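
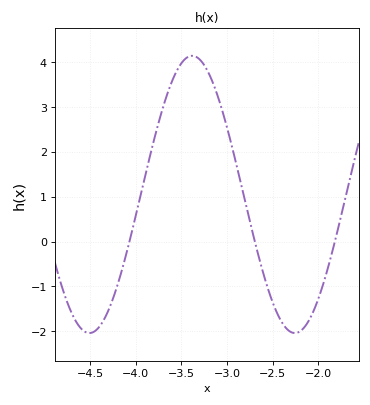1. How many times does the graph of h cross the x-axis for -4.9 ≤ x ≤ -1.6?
3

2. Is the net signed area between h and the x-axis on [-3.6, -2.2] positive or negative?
positive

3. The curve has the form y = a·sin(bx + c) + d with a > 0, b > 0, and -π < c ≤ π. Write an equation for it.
y = 3.09sin(2.8x - 1.6) + 1.05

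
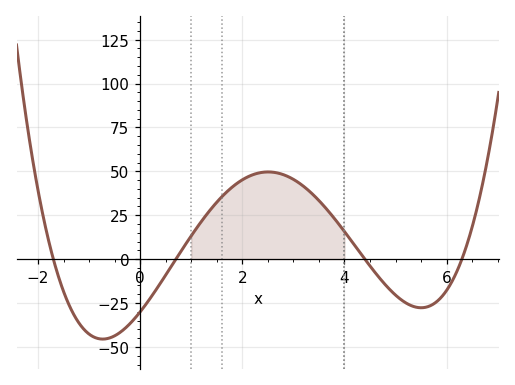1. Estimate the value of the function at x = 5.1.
-22.9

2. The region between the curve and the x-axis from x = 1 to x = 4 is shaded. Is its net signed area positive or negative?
positive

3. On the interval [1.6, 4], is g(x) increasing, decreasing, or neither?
neither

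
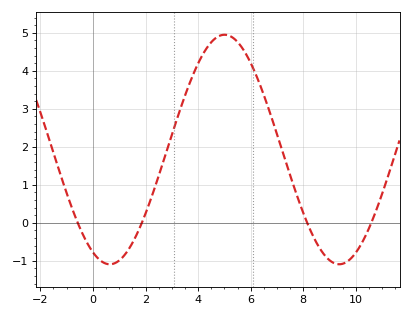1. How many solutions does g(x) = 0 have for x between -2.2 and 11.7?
4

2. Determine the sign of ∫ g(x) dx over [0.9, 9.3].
positive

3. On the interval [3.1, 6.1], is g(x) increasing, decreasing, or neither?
neither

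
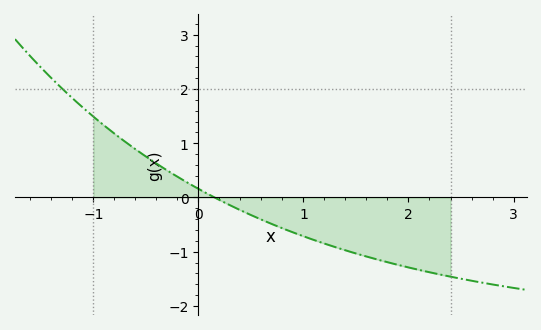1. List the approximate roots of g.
0.2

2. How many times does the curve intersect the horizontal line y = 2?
1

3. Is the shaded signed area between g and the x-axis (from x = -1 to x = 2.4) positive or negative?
negative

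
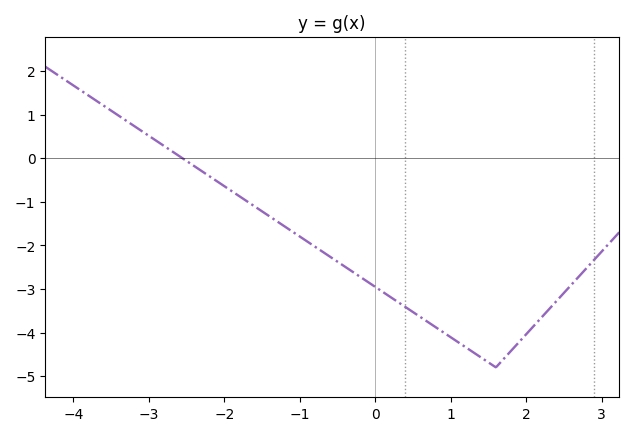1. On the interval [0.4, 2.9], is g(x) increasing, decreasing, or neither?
neither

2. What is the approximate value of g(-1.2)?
-1.6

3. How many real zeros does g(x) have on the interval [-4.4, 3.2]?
1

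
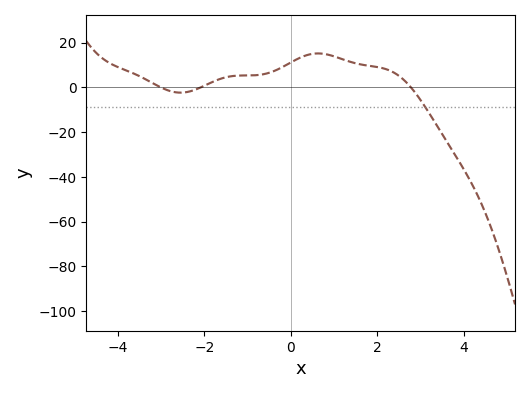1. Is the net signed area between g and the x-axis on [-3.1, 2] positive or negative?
positive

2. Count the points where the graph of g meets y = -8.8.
1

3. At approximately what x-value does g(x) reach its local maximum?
0.628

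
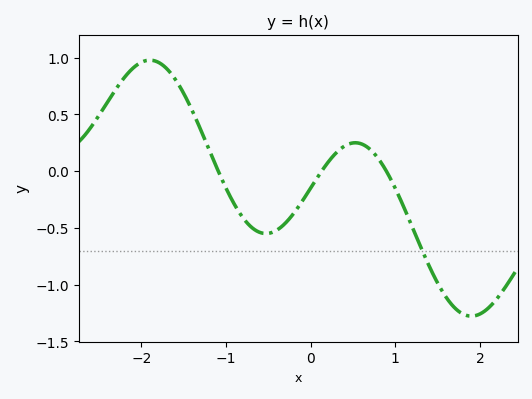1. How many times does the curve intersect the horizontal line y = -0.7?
1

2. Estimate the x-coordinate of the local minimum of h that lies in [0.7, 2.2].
1.9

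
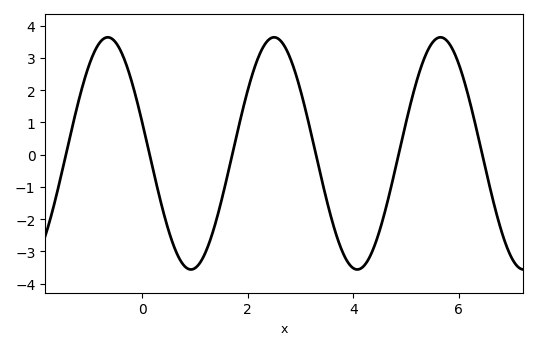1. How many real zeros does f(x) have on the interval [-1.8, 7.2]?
6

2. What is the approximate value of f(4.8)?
-0.4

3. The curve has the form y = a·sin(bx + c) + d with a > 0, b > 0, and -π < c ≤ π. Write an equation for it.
y = 3.6sin(2x + 2.9) + 0.04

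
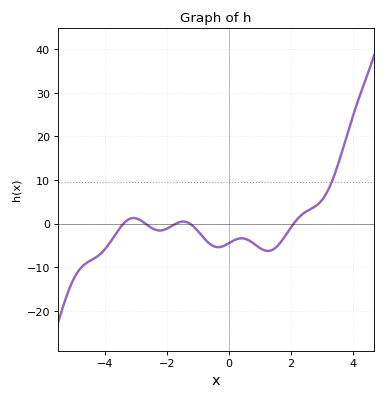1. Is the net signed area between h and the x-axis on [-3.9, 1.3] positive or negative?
negative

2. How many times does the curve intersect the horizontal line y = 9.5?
1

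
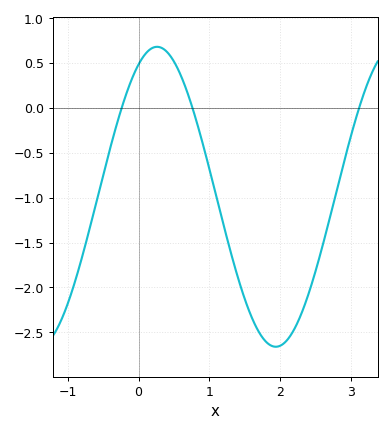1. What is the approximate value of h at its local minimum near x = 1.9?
-2.66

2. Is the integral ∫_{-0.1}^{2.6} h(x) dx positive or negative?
negative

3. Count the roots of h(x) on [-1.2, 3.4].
3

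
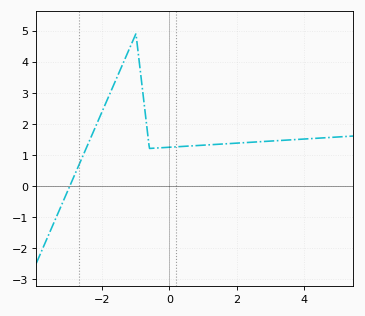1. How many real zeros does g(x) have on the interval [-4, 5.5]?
1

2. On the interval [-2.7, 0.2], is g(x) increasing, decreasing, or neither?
neither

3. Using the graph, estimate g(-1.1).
4.7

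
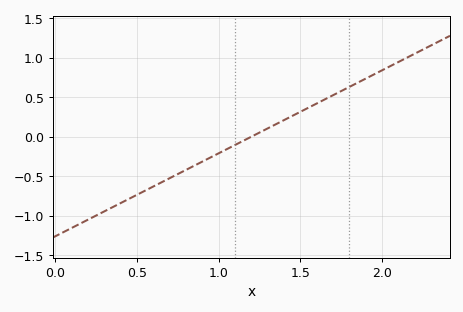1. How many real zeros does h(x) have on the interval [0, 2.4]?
1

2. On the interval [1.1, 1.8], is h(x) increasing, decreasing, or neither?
increasing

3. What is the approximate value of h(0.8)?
-0.42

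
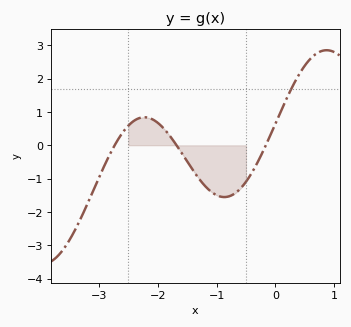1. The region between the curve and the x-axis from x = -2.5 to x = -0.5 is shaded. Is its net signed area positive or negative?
negative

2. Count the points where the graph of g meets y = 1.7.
1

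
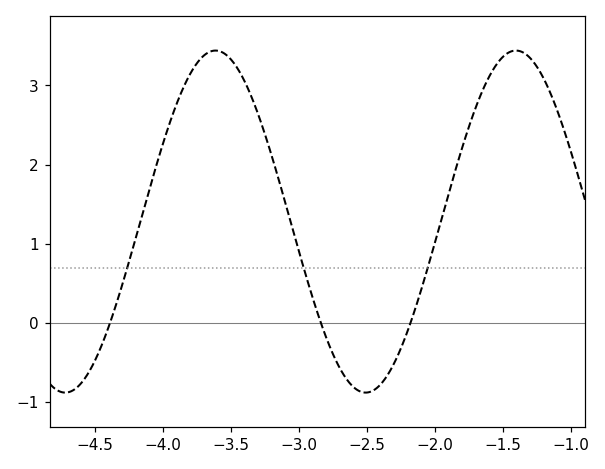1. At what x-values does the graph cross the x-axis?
-4.4, -2.8, -2.2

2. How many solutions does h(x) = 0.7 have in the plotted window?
3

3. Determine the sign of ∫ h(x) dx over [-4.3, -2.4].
positive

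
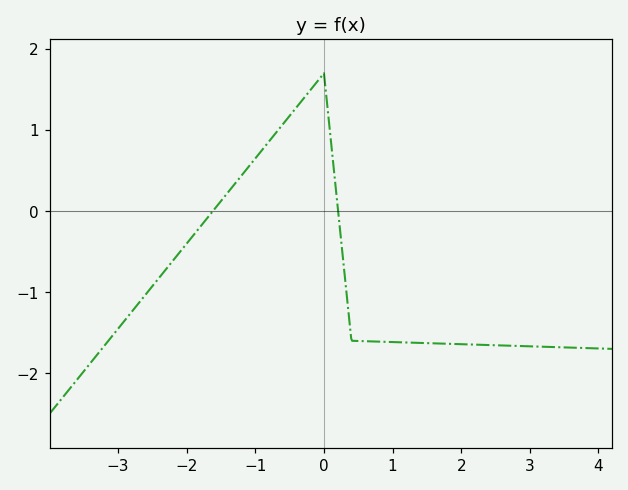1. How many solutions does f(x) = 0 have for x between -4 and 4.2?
2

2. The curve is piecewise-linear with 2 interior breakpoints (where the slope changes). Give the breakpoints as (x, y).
(0, 1.7); (0.4, -1.6)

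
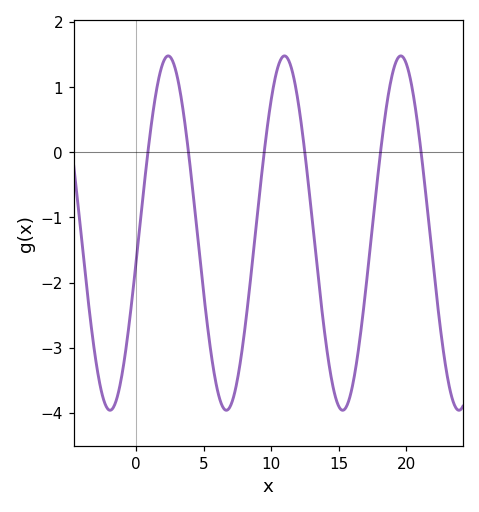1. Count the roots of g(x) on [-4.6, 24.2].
6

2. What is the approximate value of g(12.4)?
0.2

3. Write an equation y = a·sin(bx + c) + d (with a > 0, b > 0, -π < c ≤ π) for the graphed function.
y = 2.72sin(0.73x - 0.17) - 1.24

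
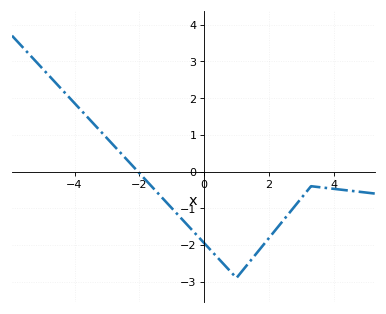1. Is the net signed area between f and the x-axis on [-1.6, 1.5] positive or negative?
negative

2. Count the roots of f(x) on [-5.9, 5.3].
1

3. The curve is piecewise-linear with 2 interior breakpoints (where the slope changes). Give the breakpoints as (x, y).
(1, -2.9); (3.3, -0.4)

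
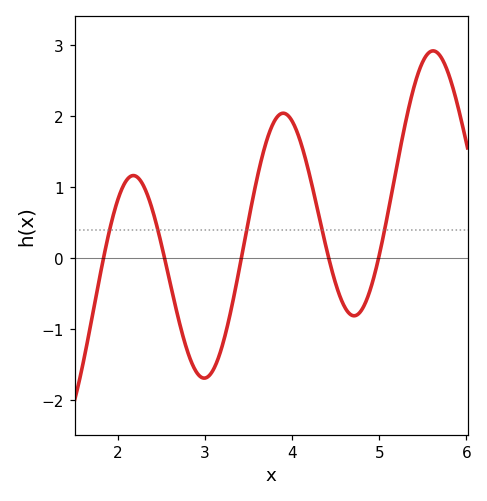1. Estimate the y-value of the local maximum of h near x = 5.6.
2.9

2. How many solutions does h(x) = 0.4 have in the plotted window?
5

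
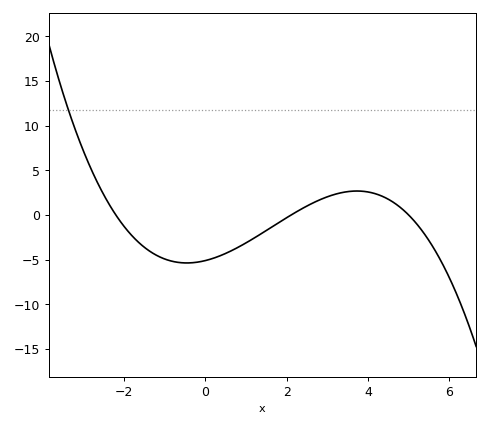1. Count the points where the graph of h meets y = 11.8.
1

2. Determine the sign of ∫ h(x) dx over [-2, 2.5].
negative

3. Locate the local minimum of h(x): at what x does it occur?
-0.461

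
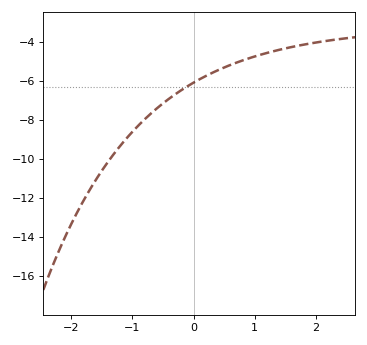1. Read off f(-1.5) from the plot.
-10.6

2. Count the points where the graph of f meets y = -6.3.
1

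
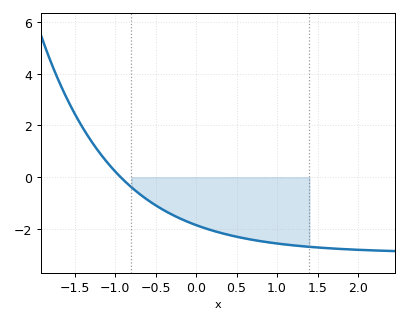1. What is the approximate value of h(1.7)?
-2.8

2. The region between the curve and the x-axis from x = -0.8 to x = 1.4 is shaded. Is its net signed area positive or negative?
negative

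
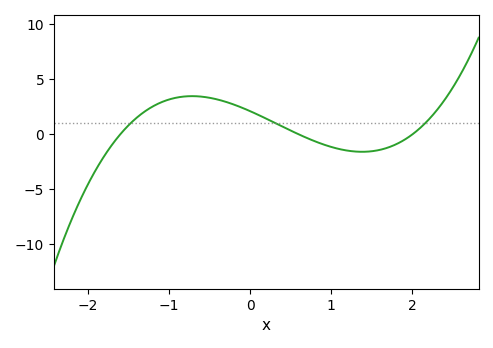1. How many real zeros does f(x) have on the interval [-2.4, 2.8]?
3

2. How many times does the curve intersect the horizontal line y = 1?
3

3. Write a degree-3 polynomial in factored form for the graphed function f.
y = 1.1(x + 1.6)(x - 0.6)(x - 2)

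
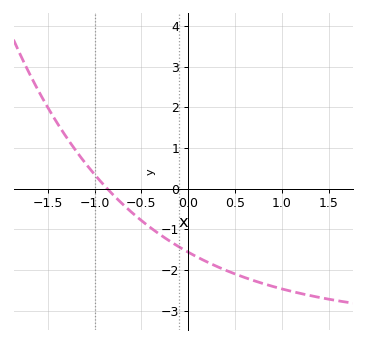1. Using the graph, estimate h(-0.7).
-0.4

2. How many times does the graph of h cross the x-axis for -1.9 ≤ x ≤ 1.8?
1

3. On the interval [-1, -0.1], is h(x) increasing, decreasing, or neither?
decreasing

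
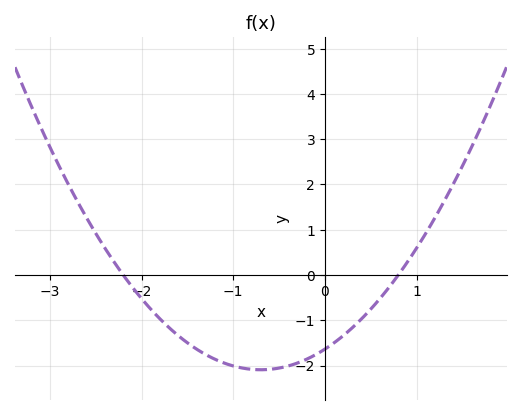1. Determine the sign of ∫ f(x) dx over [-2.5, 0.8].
negative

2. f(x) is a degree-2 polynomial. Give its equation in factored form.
y = 0.93(x + 2.2)(x - 0.8)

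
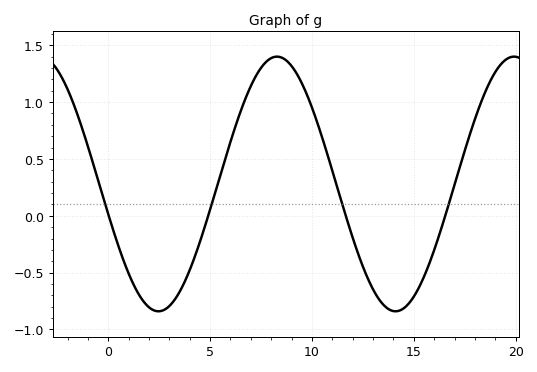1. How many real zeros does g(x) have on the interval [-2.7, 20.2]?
4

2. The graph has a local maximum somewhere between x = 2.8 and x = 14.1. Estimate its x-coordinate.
8.5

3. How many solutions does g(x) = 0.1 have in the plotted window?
4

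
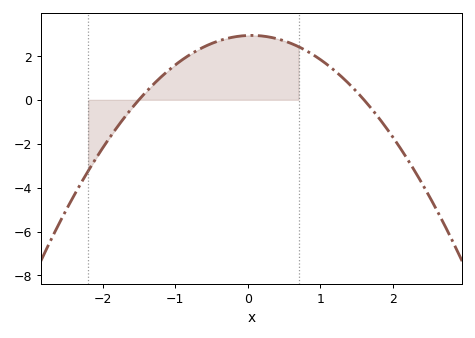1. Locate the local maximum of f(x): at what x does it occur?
0.05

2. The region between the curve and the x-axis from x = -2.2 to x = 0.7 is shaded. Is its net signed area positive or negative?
positive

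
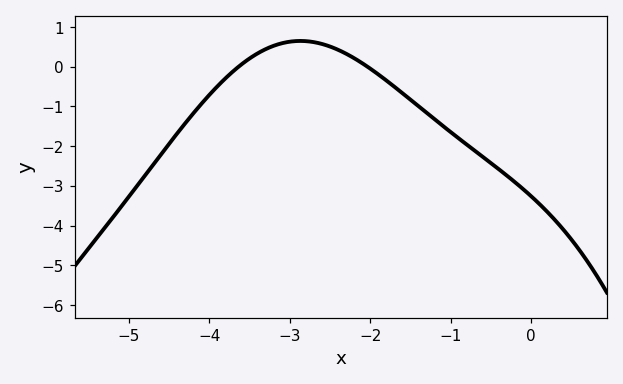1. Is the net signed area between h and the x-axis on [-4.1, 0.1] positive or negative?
negative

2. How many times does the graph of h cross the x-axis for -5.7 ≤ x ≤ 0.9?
2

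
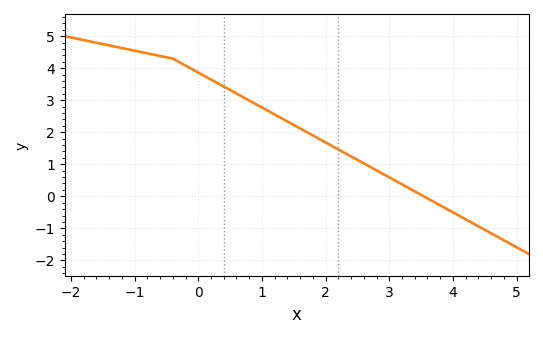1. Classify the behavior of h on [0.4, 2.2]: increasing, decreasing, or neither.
decreasing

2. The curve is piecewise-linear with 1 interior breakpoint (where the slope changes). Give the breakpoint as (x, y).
(-0.4, 4.3)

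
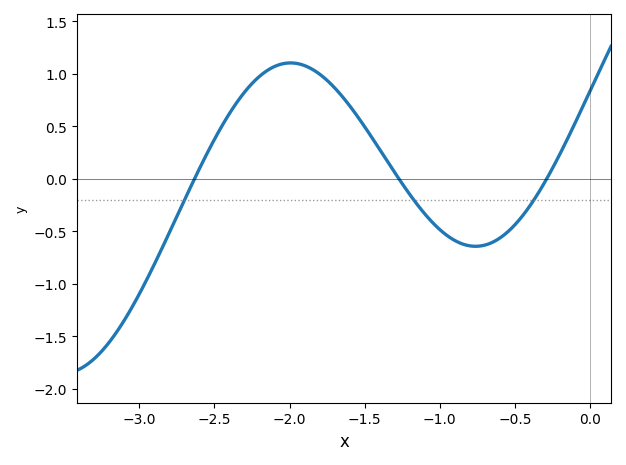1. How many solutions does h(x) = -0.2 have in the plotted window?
3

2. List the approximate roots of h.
-2.65, -1.25, -0.3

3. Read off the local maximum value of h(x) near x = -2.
1.1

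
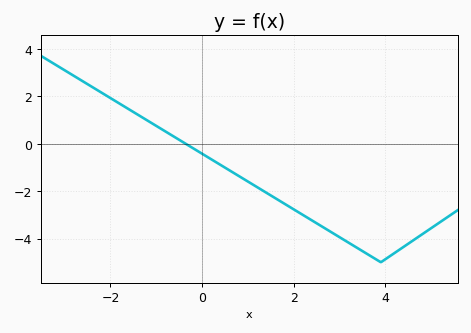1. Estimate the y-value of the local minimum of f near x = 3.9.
-5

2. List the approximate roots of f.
-0.366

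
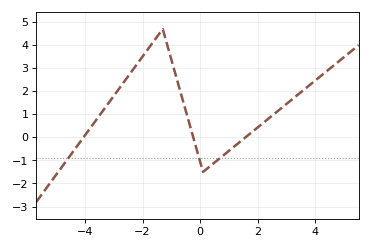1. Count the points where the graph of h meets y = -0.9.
3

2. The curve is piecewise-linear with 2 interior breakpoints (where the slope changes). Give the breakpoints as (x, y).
(-1.3, 4.7); (0.1, -1.5)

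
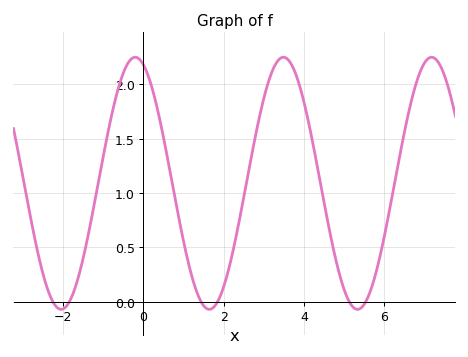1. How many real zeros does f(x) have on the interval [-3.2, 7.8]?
6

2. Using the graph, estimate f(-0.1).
2.23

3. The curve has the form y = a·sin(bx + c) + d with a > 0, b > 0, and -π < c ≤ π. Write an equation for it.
y = 1.16sin(1.7x + 1.92) + 1.09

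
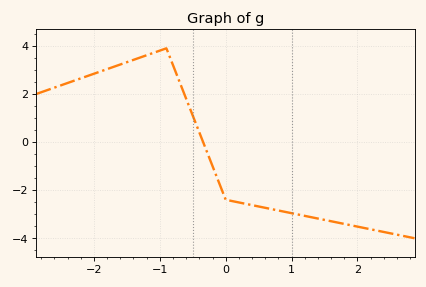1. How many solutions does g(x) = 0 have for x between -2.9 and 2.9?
1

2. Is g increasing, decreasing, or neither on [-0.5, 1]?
decreasing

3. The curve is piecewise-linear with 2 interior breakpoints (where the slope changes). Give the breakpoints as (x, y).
(-0.9, 3.9); (0, -2.4)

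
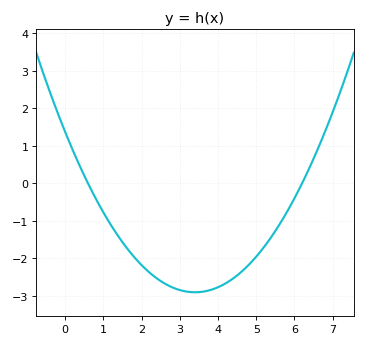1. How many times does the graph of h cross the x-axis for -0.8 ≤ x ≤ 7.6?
2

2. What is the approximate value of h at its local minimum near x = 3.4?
-2.9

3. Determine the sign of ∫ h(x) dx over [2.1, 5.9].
negative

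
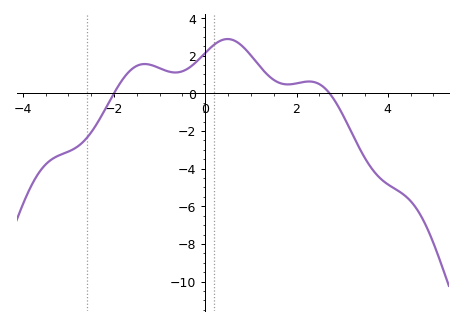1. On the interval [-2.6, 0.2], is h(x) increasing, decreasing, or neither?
neither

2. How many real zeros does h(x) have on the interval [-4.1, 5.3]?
2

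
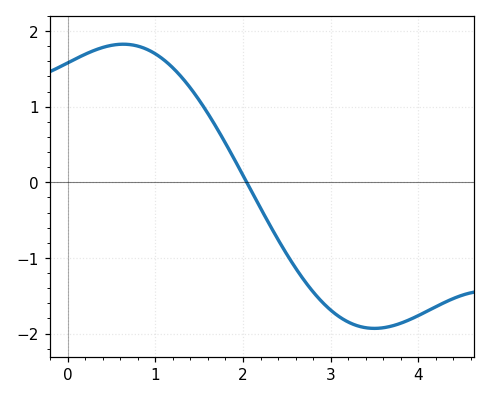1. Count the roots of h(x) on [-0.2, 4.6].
1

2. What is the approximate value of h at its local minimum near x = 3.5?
-1.9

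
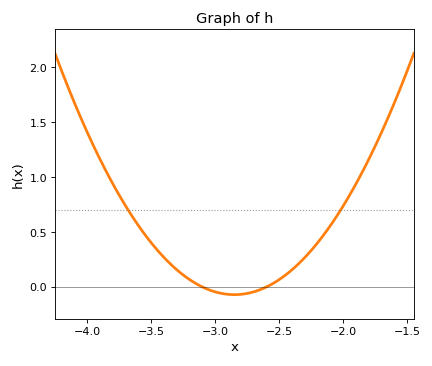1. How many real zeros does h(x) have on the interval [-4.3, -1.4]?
2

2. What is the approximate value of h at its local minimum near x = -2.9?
-0.05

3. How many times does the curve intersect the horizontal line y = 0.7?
2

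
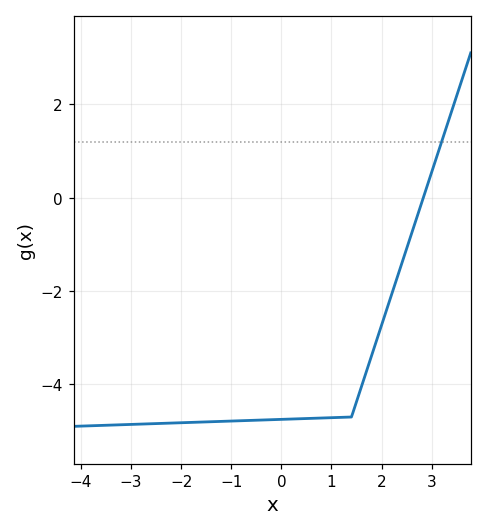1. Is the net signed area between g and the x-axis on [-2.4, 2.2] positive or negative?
negative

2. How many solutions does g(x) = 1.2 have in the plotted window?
1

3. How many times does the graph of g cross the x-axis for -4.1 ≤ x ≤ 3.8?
1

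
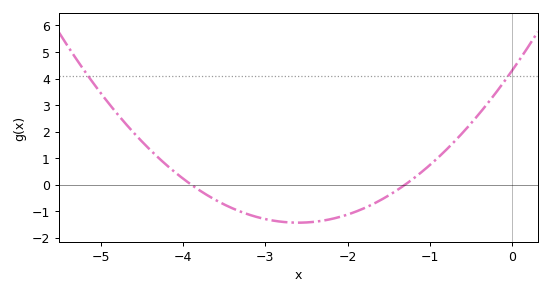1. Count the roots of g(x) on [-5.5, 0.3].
2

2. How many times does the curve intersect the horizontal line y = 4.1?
2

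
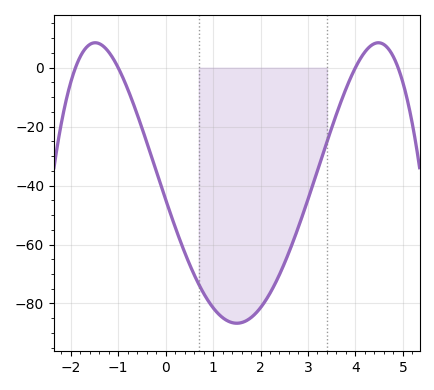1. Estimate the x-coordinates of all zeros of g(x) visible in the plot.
-1.8, -1, 4, 4.8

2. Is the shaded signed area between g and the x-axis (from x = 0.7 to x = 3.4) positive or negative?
negative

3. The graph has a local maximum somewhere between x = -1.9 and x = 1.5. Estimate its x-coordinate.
-1.4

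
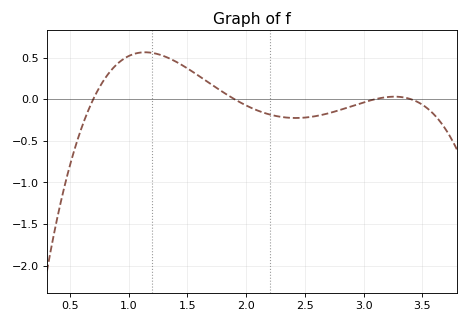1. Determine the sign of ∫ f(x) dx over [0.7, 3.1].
positive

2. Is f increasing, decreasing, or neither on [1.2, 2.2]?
decreasing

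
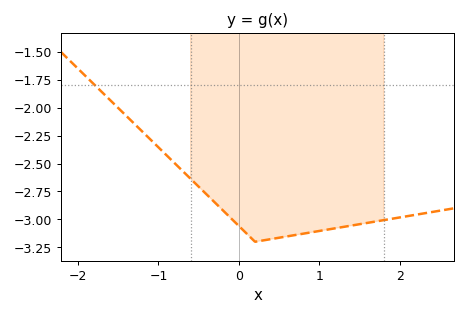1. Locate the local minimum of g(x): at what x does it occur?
0.202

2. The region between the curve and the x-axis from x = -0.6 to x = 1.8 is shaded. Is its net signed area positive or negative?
negative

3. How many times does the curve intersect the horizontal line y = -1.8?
1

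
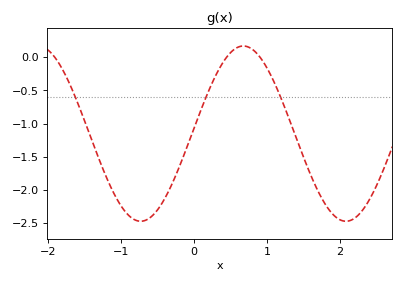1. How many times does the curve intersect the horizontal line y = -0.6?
3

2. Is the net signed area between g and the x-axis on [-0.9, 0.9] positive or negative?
negative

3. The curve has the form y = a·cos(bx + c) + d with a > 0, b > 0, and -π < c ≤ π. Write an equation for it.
y = 1.32cos(2.23x - 1.51) - 1.15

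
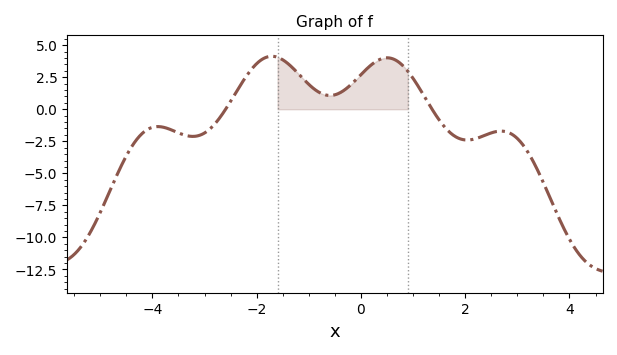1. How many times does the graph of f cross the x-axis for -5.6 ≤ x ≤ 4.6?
2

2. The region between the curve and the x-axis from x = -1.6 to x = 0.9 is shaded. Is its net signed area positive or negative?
positive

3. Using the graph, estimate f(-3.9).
-1.4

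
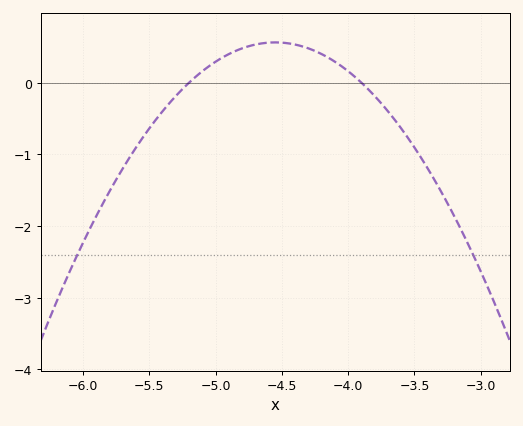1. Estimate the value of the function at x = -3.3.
-1.5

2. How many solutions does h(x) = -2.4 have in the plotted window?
2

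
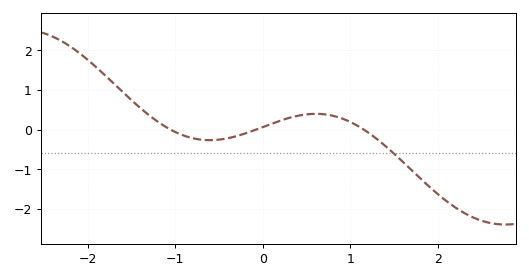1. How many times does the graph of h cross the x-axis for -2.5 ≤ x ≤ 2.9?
3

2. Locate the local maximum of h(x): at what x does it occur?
0.6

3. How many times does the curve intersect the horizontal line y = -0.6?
1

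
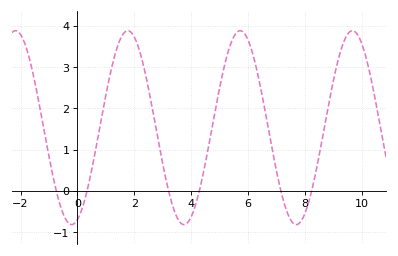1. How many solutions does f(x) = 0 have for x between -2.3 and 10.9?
6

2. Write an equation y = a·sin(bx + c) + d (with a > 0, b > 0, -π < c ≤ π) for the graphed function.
y = 2.35sin(1.6x - 1.3) + 1.53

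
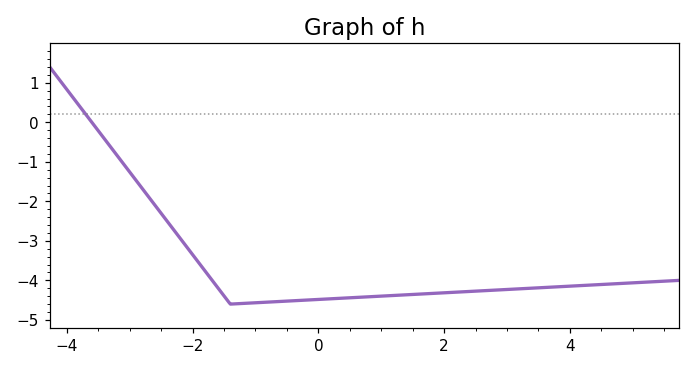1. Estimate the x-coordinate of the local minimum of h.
-1.4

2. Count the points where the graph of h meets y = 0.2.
1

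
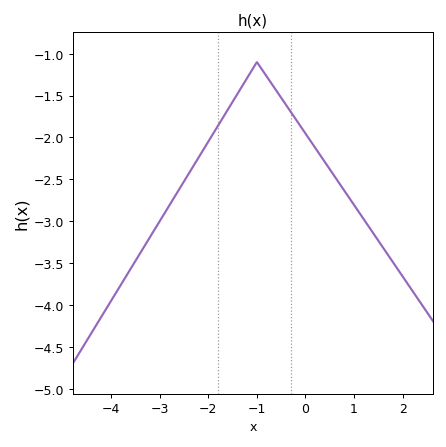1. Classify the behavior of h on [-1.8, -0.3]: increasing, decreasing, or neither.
neither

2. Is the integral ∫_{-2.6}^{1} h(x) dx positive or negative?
negative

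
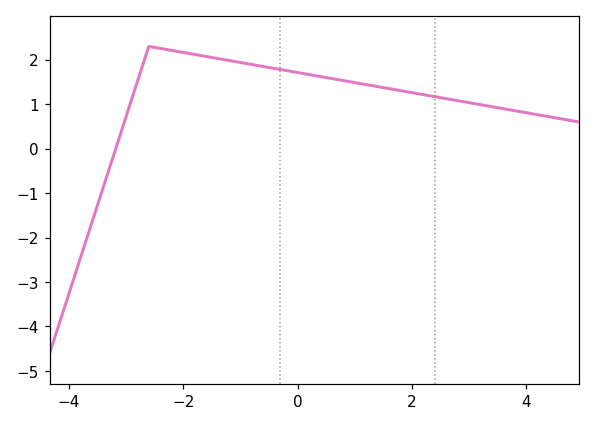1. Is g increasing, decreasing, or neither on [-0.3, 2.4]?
decreasing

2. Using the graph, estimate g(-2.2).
2.2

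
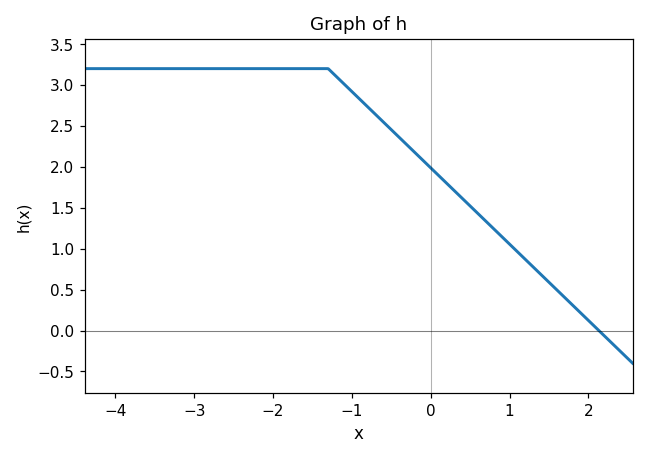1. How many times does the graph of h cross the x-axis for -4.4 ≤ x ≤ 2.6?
1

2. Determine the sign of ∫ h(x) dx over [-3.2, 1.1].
positive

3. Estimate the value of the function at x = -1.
2.9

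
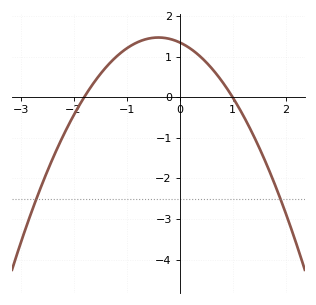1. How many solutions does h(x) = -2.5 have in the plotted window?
2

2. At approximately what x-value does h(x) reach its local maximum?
-0.4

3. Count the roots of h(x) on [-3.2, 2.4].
2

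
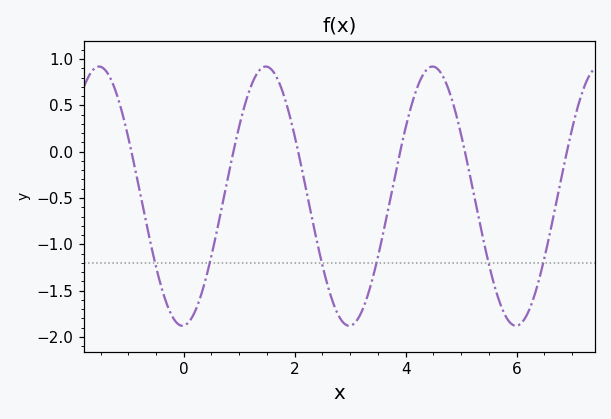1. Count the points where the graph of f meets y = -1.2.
6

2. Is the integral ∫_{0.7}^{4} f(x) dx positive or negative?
negative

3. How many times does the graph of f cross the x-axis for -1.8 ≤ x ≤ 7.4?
6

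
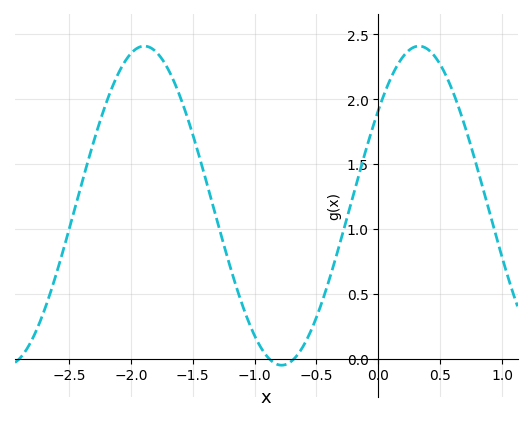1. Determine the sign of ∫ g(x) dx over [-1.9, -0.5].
positive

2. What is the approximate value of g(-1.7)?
2.25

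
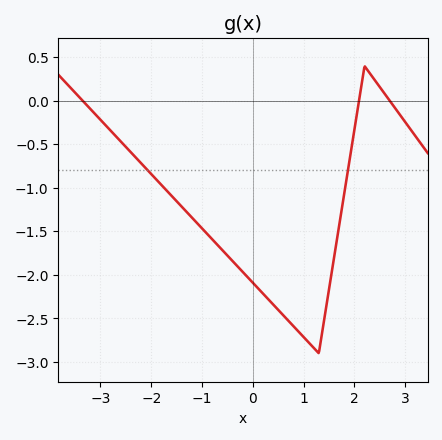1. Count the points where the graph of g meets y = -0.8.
2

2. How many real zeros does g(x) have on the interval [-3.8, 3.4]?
3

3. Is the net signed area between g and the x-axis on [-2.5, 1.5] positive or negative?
negative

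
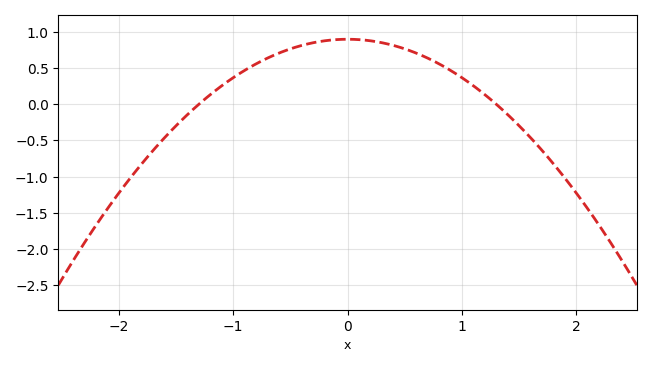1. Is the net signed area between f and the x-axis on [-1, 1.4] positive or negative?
positive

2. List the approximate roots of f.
-1.3, 1.3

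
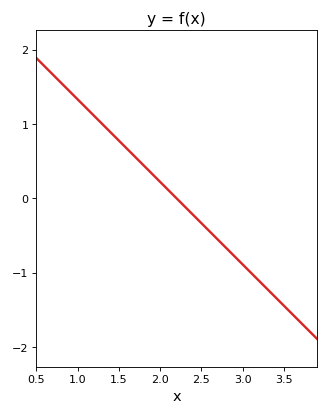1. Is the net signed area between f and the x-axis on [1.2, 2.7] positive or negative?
positive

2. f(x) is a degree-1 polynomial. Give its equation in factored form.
y = -1.11(x - 2.2)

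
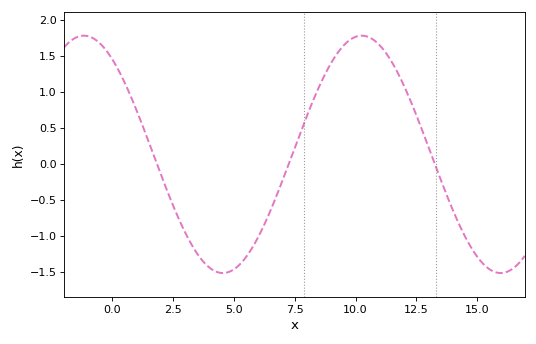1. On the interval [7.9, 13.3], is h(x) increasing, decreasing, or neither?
neither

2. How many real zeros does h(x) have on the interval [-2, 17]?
3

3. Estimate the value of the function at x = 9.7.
1.7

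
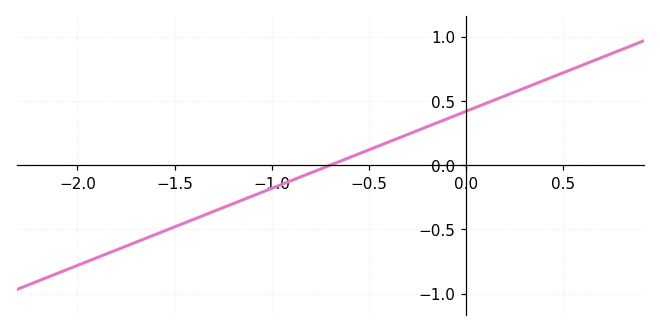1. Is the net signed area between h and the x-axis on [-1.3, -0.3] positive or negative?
negative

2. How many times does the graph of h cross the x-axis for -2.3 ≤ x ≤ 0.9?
1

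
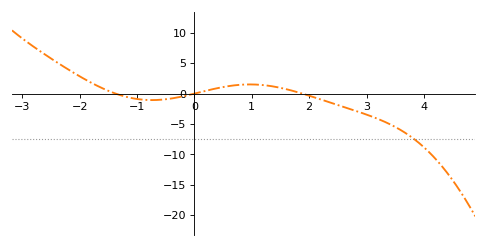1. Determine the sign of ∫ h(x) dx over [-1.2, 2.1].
positive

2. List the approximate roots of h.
-1.4, 0, 1.8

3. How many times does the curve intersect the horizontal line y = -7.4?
1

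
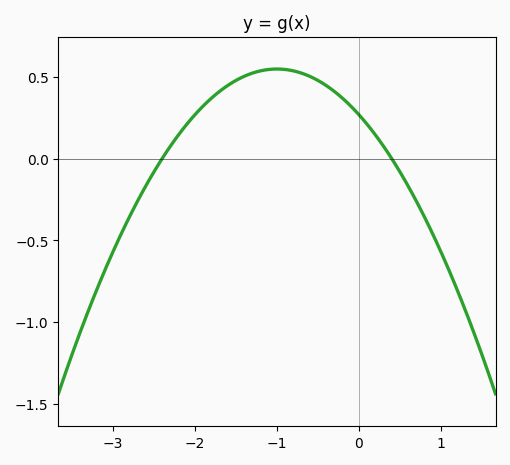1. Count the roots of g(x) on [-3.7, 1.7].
2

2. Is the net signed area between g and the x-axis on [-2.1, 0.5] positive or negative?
positive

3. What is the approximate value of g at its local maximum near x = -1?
0.549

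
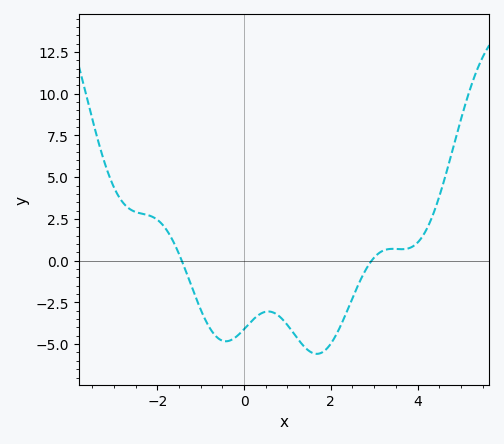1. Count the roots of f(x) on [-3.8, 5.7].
2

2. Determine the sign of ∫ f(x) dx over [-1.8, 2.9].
negative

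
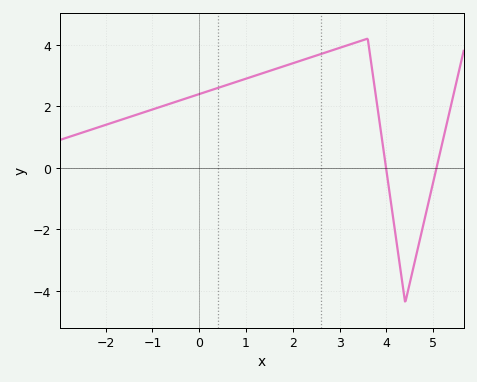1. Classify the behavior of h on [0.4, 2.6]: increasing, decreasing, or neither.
increasing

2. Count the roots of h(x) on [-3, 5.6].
2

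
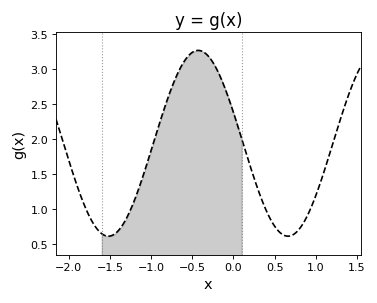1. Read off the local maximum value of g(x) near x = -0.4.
3.25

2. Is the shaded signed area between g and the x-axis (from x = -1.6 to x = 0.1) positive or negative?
positive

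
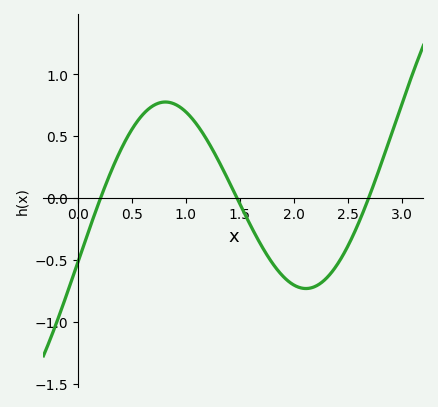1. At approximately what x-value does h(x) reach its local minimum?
2.1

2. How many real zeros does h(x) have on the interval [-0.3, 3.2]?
3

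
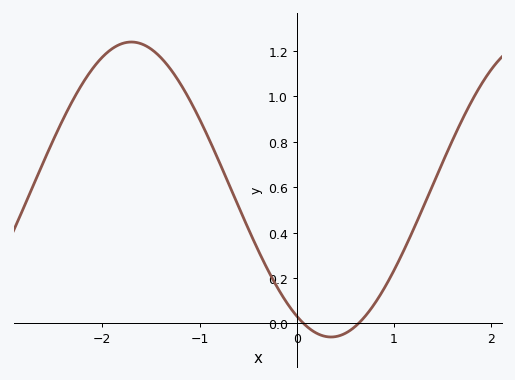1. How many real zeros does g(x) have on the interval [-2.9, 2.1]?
2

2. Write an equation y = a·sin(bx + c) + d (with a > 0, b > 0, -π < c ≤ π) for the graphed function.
y = 0.65sin(1.53x - 2.11) + 0.59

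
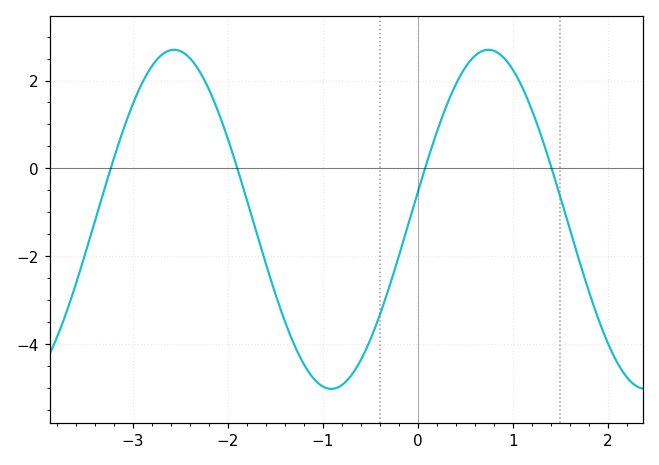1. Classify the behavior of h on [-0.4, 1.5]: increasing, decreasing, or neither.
neither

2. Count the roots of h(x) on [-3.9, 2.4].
4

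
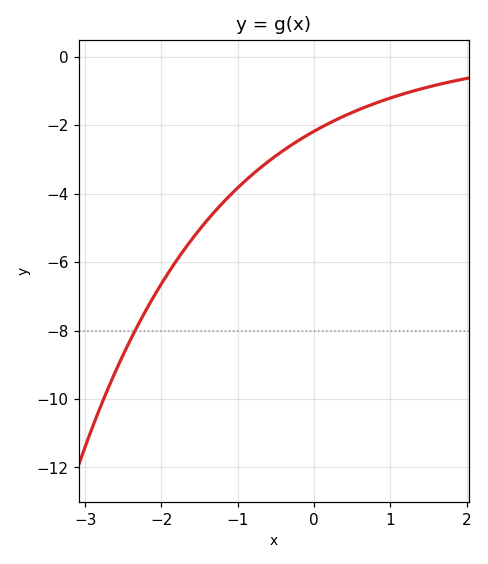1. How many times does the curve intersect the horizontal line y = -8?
1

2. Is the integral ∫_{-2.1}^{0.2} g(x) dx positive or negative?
negative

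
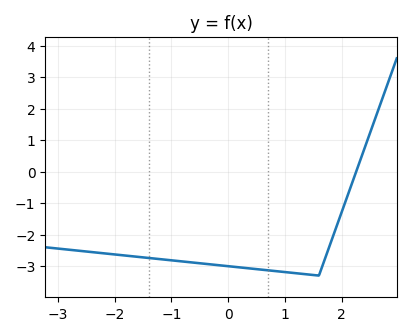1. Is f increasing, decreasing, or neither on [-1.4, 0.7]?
decreasing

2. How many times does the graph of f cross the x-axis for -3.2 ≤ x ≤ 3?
1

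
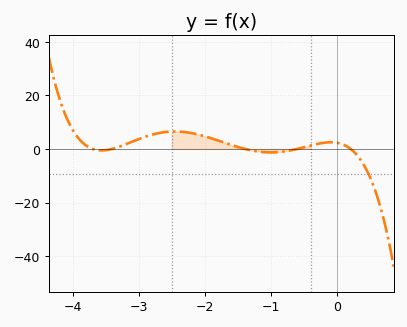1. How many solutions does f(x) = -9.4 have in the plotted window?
1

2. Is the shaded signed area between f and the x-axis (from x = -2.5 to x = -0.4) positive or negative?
positive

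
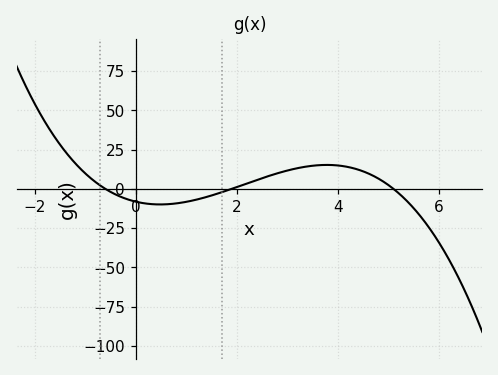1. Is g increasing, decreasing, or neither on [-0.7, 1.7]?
neither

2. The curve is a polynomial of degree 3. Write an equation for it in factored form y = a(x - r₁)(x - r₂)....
y = -1.4(x + 0.6)(x - 1.9)(x - 5.1)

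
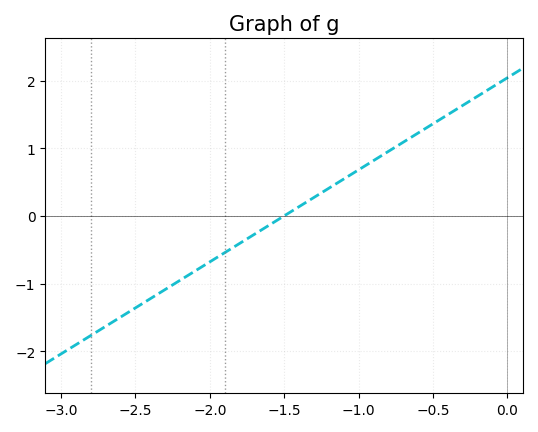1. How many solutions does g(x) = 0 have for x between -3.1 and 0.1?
1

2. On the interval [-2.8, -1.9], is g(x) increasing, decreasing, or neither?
increasing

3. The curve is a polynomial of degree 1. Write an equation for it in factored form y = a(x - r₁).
y = 1.36(x + 1.5)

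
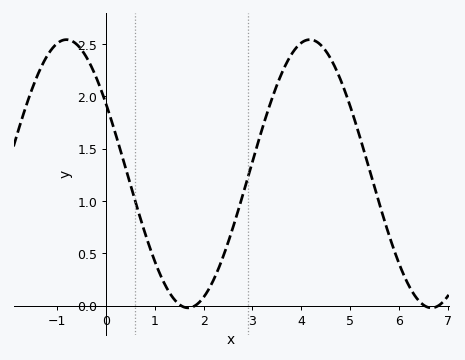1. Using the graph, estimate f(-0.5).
2.45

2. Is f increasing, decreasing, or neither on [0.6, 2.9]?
neither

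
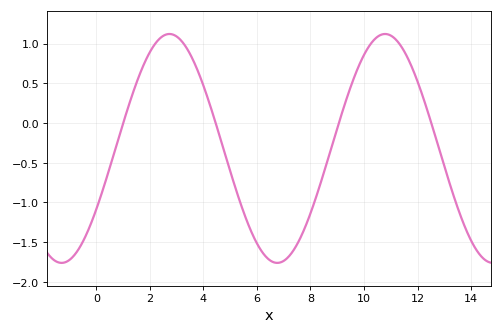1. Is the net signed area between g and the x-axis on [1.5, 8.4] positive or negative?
negative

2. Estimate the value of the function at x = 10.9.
1.11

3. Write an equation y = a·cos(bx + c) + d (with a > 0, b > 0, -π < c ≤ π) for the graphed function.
y = 1.44cos(0.78x - 2.13) - 0.32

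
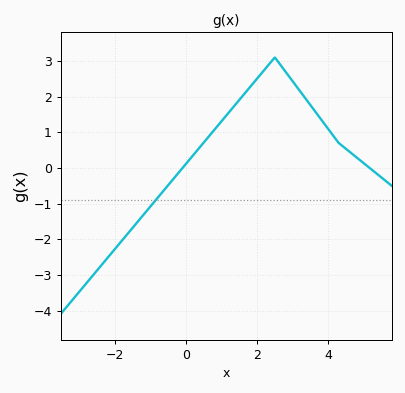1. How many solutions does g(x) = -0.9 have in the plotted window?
1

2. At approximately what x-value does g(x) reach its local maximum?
2.4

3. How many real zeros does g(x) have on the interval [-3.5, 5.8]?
2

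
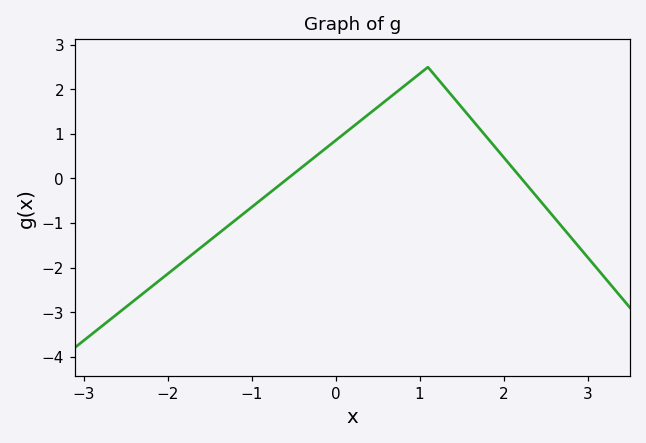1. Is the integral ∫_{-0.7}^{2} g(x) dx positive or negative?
positive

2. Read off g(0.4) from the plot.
1.5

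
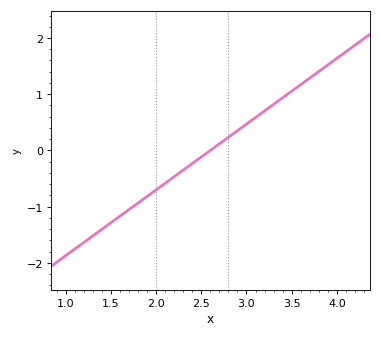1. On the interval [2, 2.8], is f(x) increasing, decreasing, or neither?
increasing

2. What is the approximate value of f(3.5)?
1.1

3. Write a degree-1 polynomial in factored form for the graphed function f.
y = 1.17(x - 2.6)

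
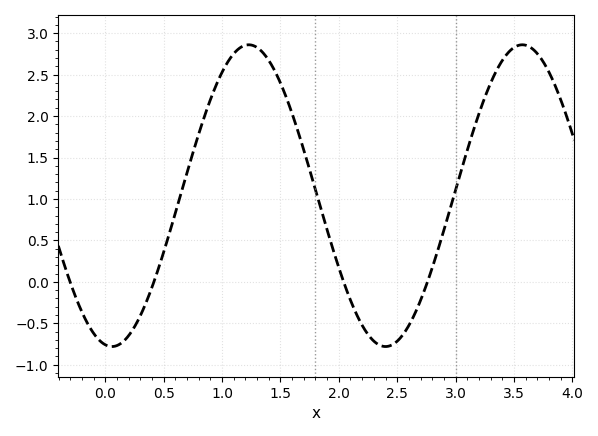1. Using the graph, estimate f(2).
0.15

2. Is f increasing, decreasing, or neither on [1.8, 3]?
neither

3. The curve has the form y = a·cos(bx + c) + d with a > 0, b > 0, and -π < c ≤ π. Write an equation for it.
y = 1.82cos(2.7x + 3) + 1.04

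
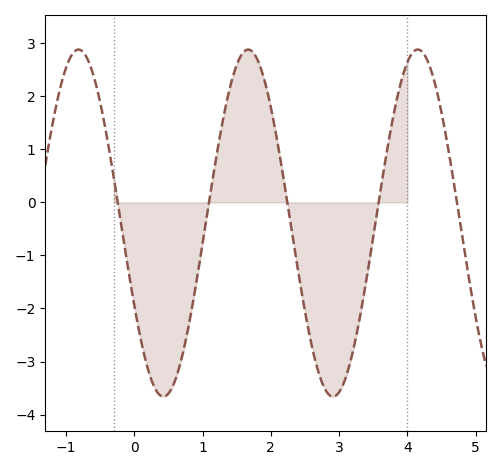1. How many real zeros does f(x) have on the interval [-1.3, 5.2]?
5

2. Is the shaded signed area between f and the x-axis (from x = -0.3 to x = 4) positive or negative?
negative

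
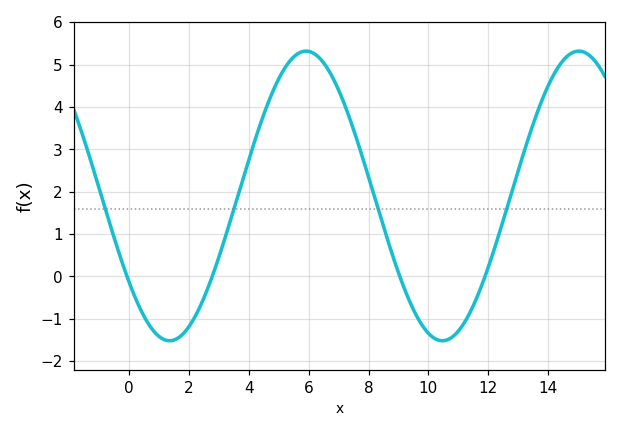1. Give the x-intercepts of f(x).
0, 3, 9, 12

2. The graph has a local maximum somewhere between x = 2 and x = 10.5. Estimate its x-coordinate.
6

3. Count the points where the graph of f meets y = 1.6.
4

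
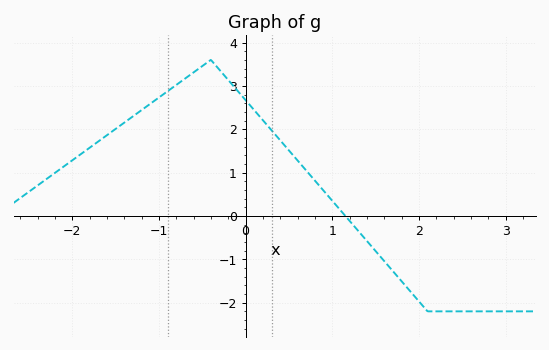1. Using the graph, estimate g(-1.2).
2.44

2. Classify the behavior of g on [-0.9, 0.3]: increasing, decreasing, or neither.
neither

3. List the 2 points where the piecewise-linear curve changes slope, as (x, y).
(-0.4, 3.6); (2.1, -2.2)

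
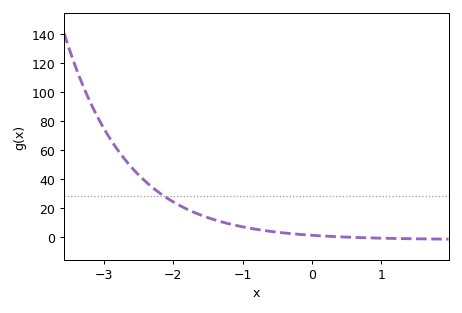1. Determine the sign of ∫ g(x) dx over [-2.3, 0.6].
positive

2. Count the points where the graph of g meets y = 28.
1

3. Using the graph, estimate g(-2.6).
47.9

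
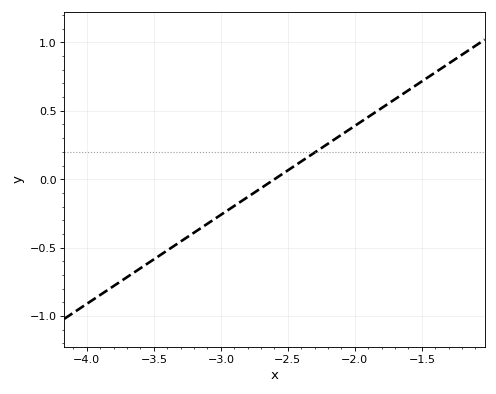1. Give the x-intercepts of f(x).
-2.6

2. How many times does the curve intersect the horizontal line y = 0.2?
1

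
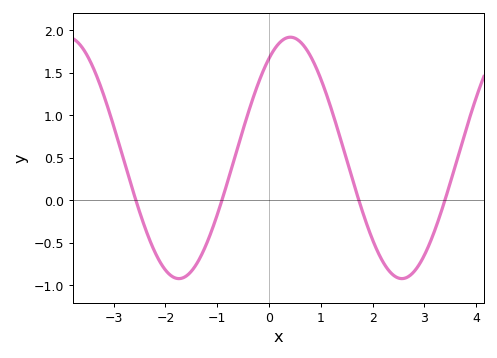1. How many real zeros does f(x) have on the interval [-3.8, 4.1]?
4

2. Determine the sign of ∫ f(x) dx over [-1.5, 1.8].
positive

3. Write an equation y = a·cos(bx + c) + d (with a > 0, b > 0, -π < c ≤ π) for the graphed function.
y = 1.42cos(1.5x - 0.6) + 0.5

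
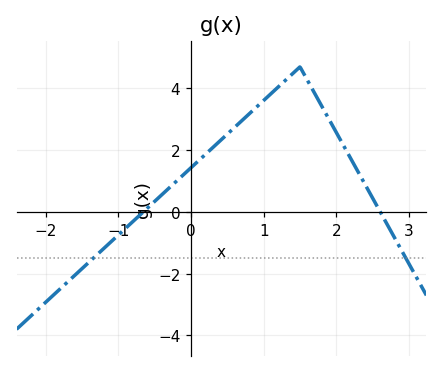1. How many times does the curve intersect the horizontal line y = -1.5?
2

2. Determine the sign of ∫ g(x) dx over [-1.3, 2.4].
positive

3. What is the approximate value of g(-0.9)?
-0.529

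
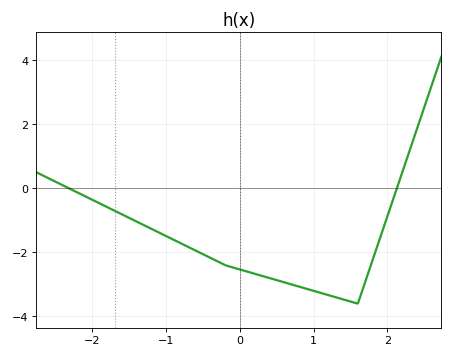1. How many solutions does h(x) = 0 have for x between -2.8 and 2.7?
2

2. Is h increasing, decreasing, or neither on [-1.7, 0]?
decreasing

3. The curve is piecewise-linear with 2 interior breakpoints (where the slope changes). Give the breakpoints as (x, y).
(-0.2, -2.4); (1.6, -3.6)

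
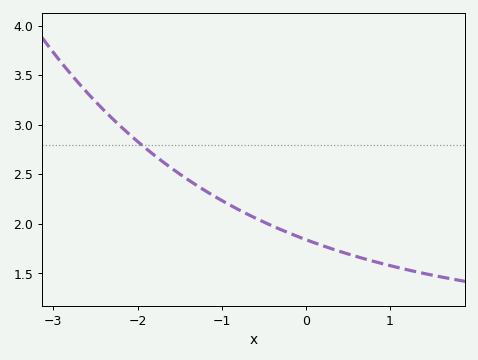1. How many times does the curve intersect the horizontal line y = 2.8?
1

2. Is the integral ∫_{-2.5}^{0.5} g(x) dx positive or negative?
positive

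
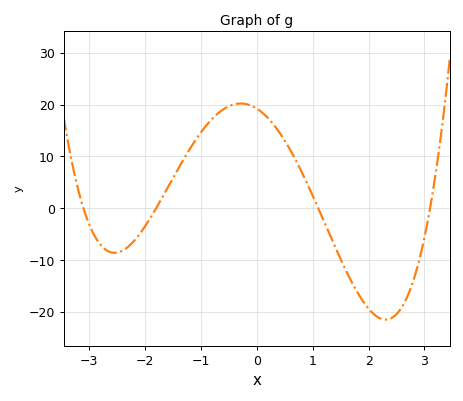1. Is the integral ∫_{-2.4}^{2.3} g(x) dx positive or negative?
positive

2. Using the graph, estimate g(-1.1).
13.1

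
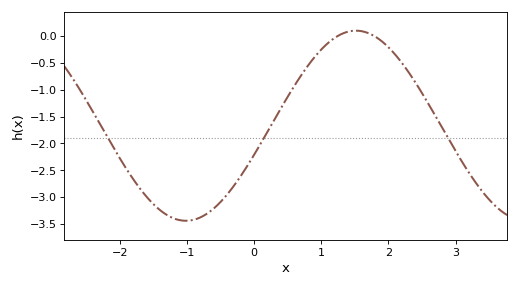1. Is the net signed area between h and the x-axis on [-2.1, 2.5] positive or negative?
negative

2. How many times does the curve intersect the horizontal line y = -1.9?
3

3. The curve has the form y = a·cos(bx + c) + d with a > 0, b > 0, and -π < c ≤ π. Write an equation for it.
y = 1.77cos(1.2x - 1.9) - 1.67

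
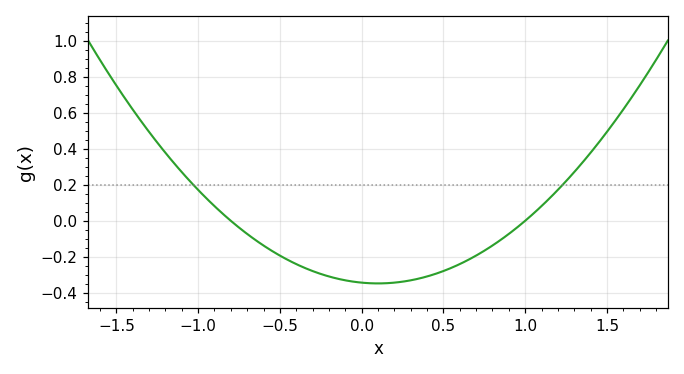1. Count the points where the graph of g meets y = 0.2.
2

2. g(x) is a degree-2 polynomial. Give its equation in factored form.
y = 0.43(x + 0.8)(x - 1)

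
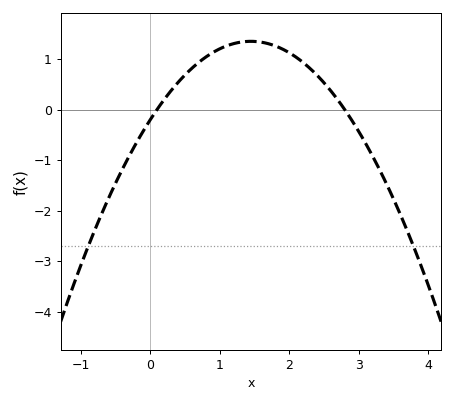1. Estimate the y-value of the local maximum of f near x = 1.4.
1.35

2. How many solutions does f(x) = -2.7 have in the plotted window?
2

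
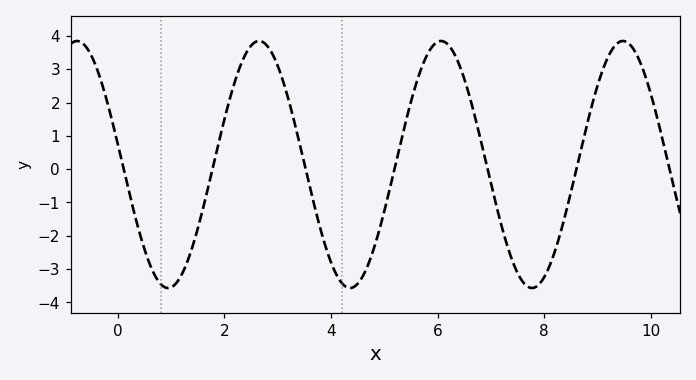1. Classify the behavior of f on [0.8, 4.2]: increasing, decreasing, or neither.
neither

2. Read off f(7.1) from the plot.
-1.1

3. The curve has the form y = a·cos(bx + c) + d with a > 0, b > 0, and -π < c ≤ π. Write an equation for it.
y = 3.71cos(1.8x + 1.4) + 0.14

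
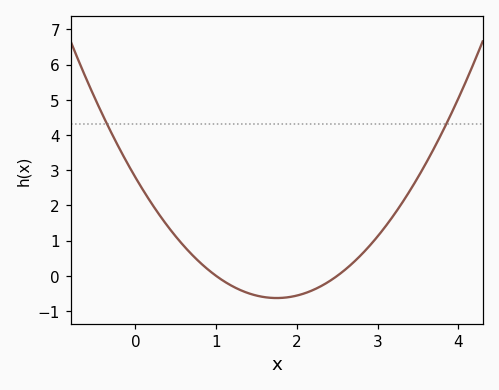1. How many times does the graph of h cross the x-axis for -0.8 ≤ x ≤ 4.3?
2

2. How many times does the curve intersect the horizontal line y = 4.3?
2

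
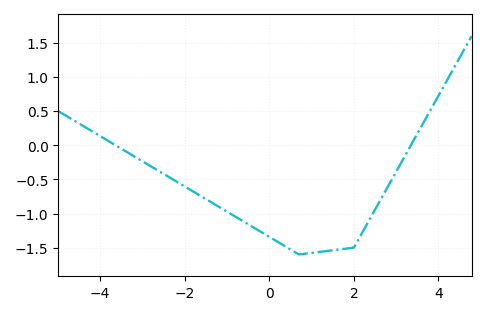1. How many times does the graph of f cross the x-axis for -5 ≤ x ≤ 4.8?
2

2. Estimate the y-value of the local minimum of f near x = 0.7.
-1.6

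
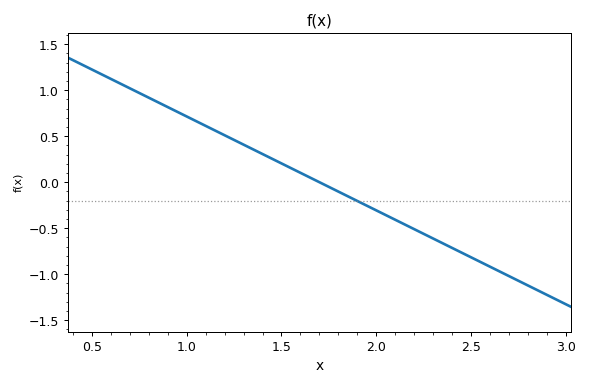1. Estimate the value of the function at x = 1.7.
0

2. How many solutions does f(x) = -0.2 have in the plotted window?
1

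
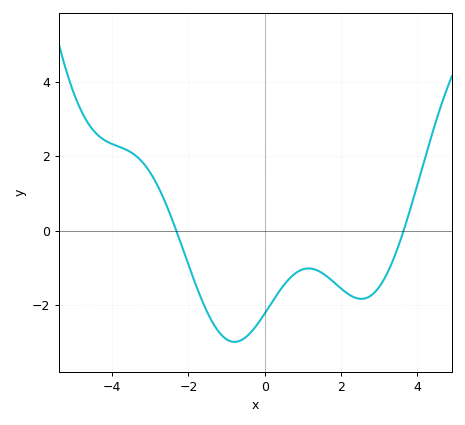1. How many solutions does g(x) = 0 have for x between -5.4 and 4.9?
2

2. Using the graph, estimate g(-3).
1.6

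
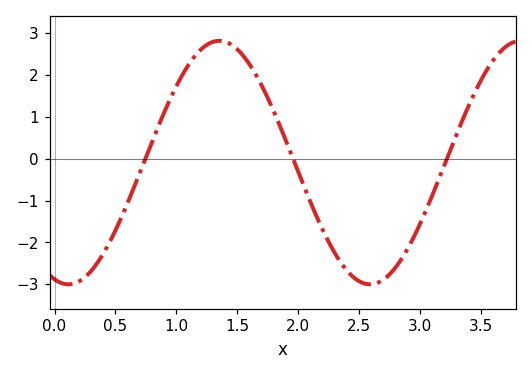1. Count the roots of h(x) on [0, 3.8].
3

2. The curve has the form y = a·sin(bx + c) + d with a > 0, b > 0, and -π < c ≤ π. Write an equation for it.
y = 2.91sin(2.54x - 1.86) - 0.09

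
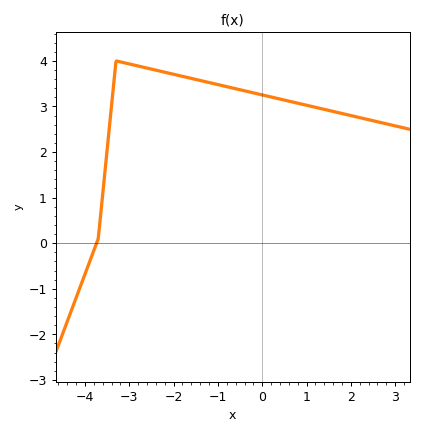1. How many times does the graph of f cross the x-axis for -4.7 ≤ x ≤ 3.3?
1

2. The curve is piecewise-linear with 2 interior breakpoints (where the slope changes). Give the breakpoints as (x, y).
(-3.7, 0.1); (-3.3, 4)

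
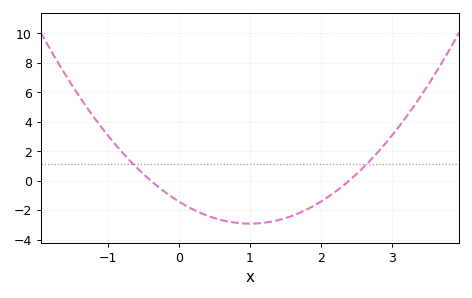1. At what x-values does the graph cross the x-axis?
-0.4, 2.4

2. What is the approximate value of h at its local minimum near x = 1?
-2.92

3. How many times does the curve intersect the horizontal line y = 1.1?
2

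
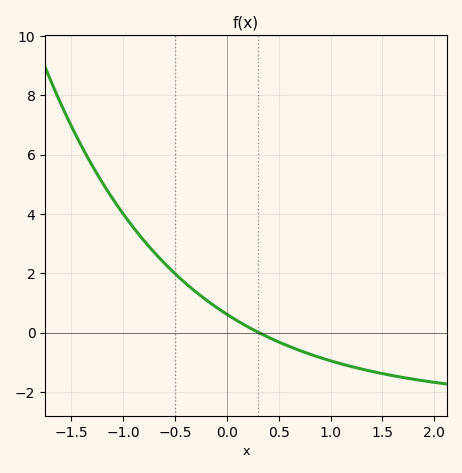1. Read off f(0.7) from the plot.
-0.597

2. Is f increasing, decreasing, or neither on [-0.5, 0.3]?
decreasing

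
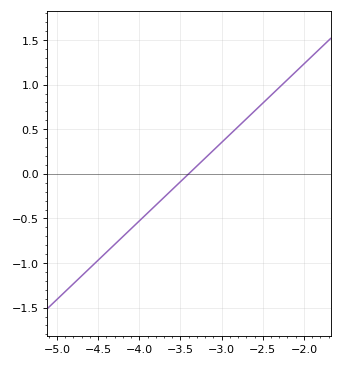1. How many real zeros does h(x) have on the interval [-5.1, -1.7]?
1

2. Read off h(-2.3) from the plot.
0.95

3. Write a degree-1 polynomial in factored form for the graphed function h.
y = 0.88(x + 3.4)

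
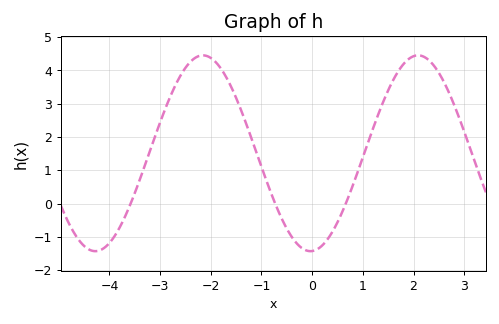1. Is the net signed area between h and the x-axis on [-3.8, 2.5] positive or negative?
positive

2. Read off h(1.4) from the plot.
3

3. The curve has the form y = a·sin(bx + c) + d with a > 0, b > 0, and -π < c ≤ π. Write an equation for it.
y = 2.94sin(1.5x - 1.5) + 1.51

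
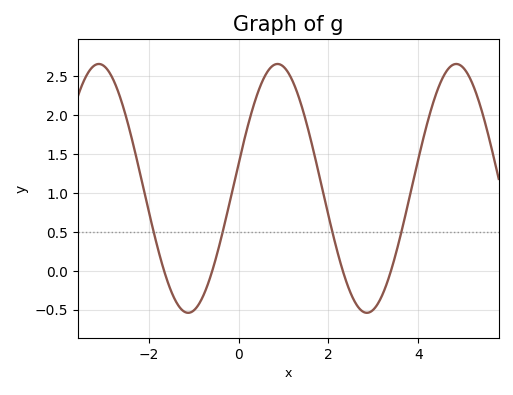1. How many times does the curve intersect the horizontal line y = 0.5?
4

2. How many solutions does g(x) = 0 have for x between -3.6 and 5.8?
4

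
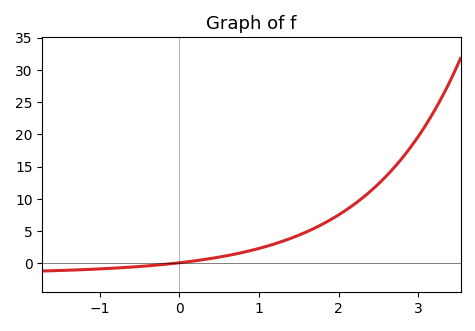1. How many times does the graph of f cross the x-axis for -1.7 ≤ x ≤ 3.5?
1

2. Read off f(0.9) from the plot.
2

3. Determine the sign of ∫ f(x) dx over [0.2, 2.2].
positive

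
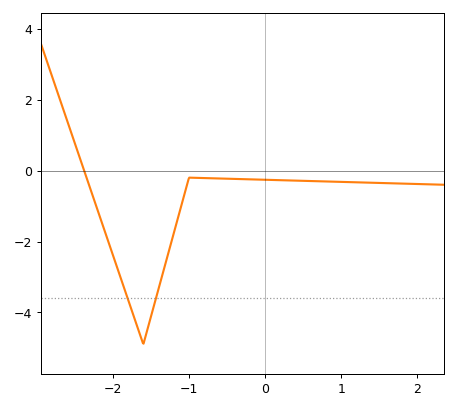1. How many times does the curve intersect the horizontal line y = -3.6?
2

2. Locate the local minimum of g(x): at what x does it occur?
-1.6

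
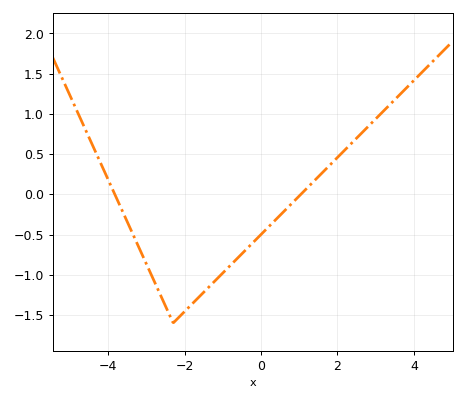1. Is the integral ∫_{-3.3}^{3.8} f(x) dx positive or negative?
negative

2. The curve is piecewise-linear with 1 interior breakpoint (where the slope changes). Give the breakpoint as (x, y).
(-2.3, -1.6)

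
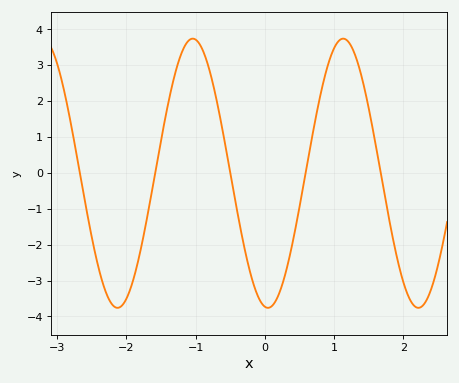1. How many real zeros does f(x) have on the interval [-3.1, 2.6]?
5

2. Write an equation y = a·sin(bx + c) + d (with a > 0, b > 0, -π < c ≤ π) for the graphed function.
y = 3.75sin(2.89x - 1.7) - 0.01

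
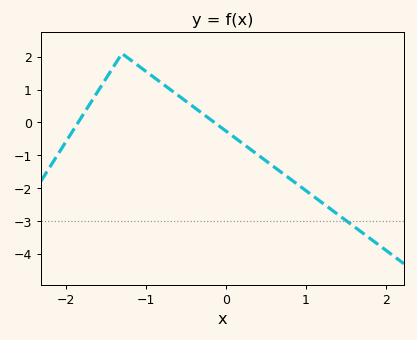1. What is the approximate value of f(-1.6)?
0.947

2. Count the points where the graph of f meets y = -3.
1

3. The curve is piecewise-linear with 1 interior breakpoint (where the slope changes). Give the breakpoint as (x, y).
(-1.3, 2.1)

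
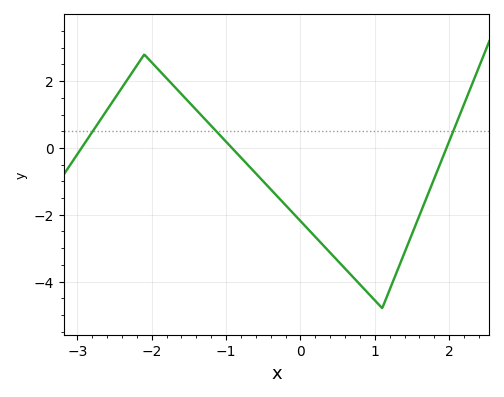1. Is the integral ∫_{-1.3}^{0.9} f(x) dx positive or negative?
negative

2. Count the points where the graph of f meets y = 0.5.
3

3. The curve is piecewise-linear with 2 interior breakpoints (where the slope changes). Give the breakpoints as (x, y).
(-2.1, 2.8); (1.1, -4.8)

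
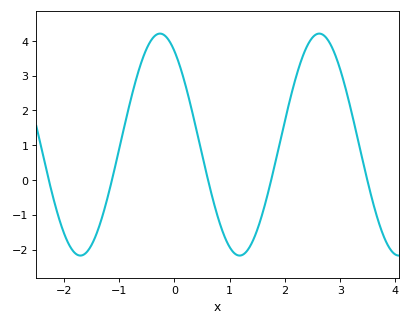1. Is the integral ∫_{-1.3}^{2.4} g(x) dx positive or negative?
positive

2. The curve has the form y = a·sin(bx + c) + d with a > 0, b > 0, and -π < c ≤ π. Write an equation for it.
y = 3.19sin(2.18x + 2.14) + 1.02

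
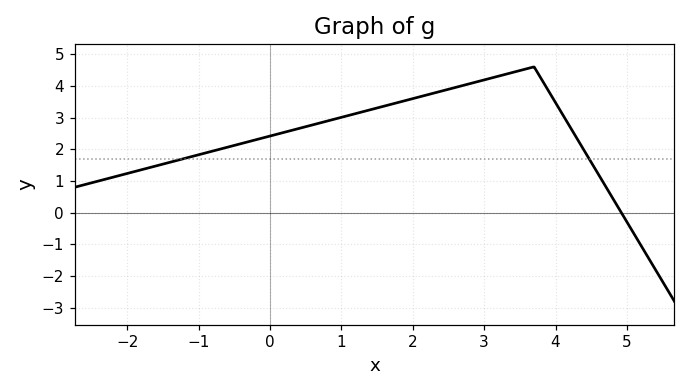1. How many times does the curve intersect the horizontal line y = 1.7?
2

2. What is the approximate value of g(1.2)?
3.12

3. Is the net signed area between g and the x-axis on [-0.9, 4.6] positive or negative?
positive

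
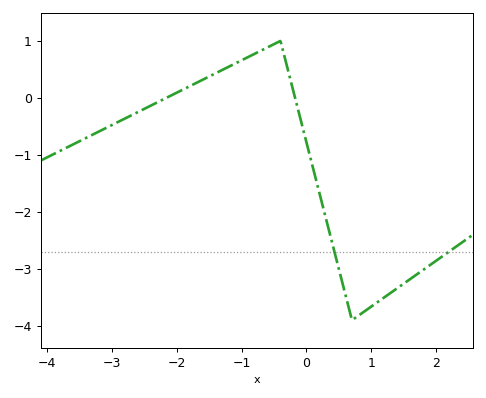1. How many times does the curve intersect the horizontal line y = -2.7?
2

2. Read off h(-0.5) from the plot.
0.943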